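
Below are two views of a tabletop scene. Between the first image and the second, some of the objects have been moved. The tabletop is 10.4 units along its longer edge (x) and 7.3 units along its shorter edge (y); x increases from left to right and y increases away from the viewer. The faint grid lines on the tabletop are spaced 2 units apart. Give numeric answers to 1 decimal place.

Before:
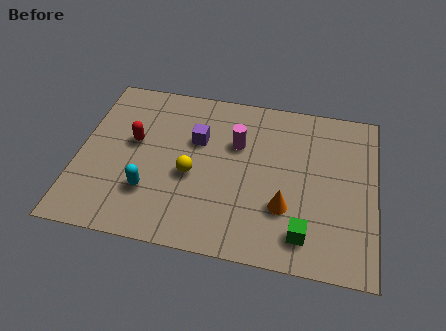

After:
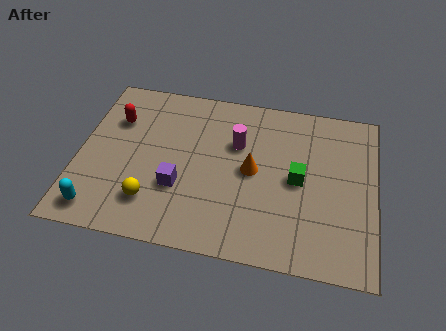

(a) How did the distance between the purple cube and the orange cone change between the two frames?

-1.2

They were about 4.0 units apart before and 2.8 after — 1.2 units closer together.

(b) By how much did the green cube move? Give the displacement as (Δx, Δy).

(-0.3, 2.3)

From the two frames, the green cube sits at roughly (8.0, 1.3) before and (7.7, 3.6) after.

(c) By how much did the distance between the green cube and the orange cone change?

+0.4

They were about 1.2 units apart before and 1.6 after — 0.4 units further apart.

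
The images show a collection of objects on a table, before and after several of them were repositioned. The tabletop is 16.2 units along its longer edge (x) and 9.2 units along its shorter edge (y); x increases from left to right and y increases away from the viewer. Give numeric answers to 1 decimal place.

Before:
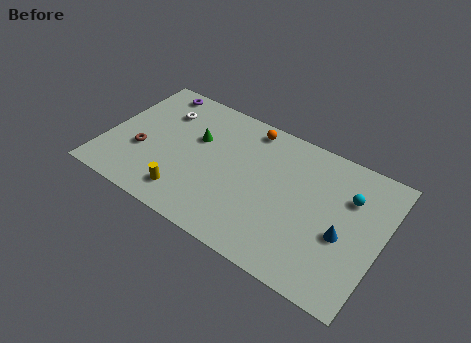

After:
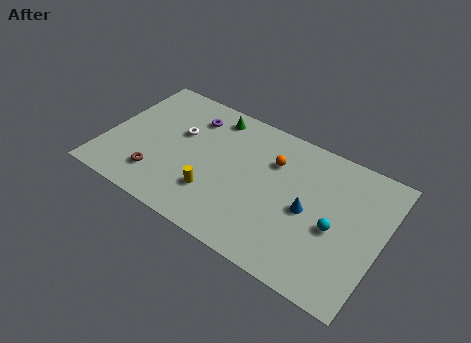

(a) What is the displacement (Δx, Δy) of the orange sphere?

(1.7, -1.6)

The orange sphere was at about (7.9, 8.1) and moved to about (9.6, 6.5).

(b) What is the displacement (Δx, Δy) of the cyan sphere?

(-0.5, -2.4)

From the two frames, the cyan sphere sits at roughly (14.1, 6.4) before and (13.6, 4.0) after.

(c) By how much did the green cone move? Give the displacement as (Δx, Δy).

(0.7, 2.1)

From the two frames, the green cone sits at roughly (5.1, 5.8) before and (5.8, 7.9) after.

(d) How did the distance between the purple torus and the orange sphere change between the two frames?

-0.8

Before: roughly 5.8 units apart; after: 5.0. That's 0.8 units closer together.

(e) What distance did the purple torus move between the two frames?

2.7

From (2.1, 8.2) to (4.6, 7.2), the purple torus covered √(2.5² + 1.0²) ≈ 2.7 units.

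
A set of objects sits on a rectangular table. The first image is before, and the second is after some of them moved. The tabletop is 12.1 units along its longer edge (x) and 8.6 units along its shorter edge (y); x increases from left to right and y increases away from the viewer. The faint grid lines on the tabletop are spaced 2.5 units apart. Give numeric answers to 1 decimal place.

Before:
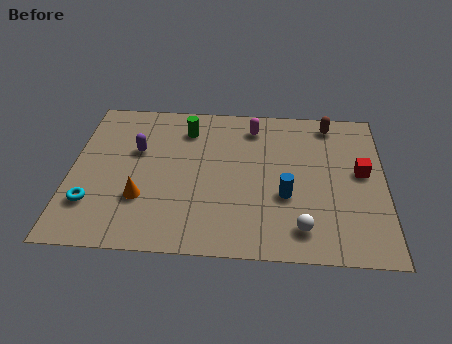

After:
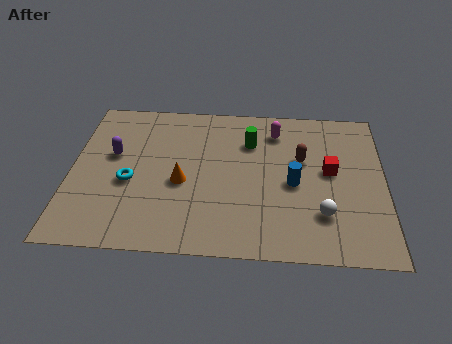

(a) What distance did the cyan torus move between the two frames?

1.9

The cyan torus was near (0.9, 2.3) before and (2.3, 3.6) after, so it travelled √(1.4² + 1.3²) ≈ 1.9 units.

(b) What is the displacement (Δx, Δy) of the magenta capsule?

(0.9, -0.2)

The magenta capsule was at about (7.0, 7.1) and moved to about (7.9, 6.9).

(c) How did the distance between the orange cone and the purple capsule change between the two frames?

+0.3

Before: roughly 2.7 units apart; after: 3.0. That's 0.3 units further apart.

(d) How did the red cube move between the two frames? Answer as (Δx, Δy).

(-1.2, 0.0)

The red cube was at about (11.2, 4.7) and moved to about (10.0, 4.7).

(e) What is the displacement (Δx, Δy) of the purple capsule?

(-0.9, -0.3)

From the two frames, the purple capsule sits at roughly (2.5, 5.4) before and (1.6, 5.1) after.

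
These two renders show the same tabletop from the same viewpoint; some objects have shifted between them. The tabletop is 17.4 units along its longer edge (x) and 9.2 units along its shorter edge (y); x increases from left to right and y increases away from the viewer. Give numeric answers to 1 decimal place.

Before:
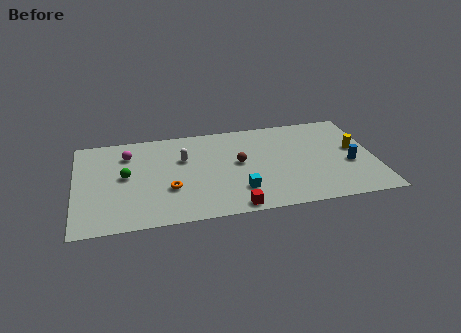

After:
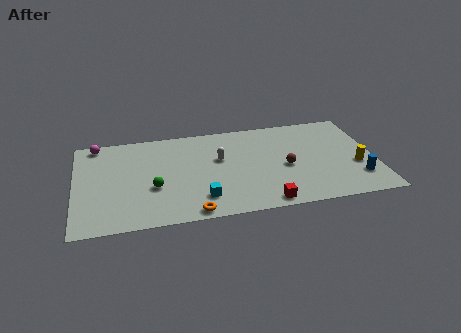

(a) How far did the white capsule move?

2.1

The white capsule moved from about (6.3, 6.0) to (8.4, 5.6), a distance of √(2.1² + 0.4²) ≈ 2.1.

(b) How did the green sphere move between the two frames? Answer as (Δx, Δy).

(1.6, -1.4)

The green sphere started near (2.9, 4.9) and ended near (4.5, 3.5).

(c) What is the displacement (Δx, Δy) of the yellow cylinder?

(0.0, -1.6)

From the two frames, the yellow cylinder sits at roughly (16.3, 5.1) before and (16.3, 3.5) after.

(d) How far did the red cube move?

1.8

The red cube was near (9.0, 0.8) before and (10.8, 0.9) after, so it travelled √(1.8² + 0.1²) ≈ 1.8 units.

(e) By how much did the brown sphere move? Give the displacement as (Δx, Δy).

(2.7, -0.9)

The brown sphere was at about (9.5, 5.0) and moved to about (12.2, 4.1).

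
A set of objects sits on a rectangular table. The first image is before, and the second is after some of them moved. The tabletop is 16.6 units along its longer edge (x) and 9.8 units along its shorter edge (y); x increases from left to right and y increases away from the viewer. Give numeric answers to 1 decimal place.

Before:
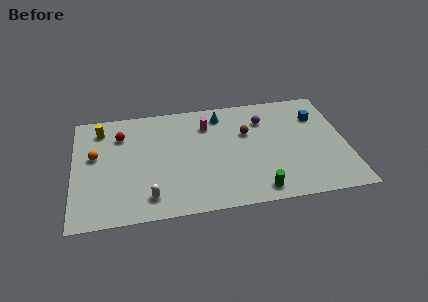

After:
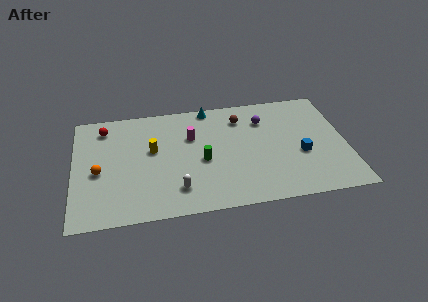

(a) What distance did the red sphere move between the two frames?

1.3

From (2.9, 7.3) to (1.9, 8.1), the red sphere covered √(1.0² + 0.8²) ≈ 1.3 units.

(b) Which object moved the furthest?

the green cylinder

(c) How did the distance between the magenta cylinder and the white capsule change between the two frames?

-2.3

The distance was about 6.8 in the first image and 4.5 in the second, so they moved 2.3 units closer together.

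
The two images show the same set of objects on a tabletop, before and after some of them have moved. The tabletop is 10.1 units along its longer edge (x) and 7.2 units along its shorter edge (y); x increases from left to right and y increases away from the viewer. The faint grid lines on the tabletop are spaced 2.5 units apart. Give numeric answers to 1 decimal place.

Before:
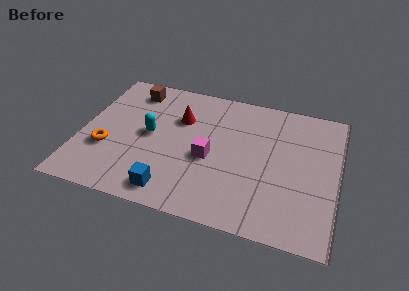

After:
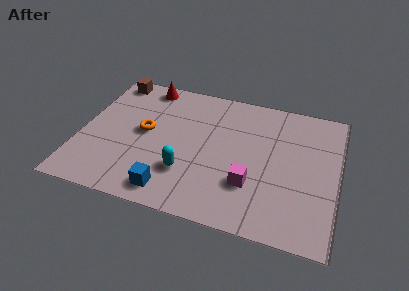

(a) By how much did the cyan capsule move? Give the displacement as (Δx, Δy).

(1.6, -1.6)

From the two frames, the cyan capsule sits at roughly (2.7, 3.7) before and (4.3, 2.1) after.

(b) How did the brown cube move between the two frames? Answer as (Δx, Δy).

(-0.9, 0.4)

The brown cube was at about (1.8, 6.0) and moved to about (0.9, 6.4).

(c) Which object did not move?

the blue cube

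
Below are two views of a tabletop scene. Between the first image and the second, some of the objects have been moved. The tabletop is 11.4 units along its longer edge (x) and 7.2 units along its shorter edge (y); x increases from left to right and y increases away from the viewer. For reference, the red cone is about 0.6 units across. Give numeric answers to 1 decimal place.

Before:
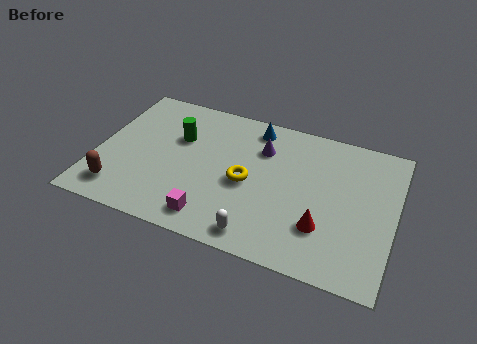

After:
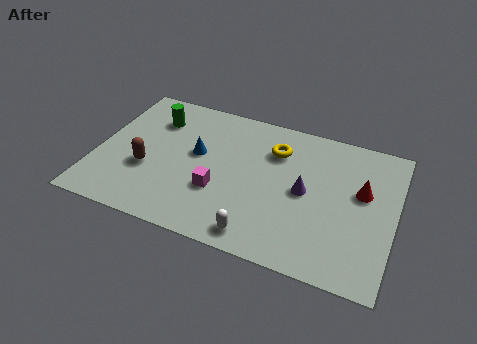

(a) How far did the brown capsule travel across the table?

1.7

From (1.1, 1.3) to (2.0, 2.7), the brown capsule covered √(0.9² + 1.4²) ≈ 1.7 units.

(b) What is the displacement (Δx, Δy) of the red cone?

(1.3, 2.2)

The red cone started near (8.8, 2.1) and ended near (10.1, 4.3).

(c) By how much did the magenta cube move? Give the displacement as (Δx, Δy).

(0.1, 1.4)

The magenta cube was at about (4.7, 1.1) and moved to about (4.8, 2.5).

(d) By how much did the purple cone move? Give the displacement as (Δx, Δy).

(1.8, -1.6)

The purple cone was at about (6.2, 5.2) and moved to about (8.0, 3.6).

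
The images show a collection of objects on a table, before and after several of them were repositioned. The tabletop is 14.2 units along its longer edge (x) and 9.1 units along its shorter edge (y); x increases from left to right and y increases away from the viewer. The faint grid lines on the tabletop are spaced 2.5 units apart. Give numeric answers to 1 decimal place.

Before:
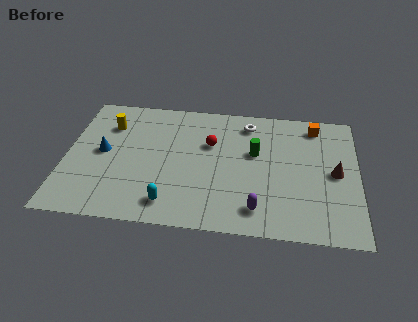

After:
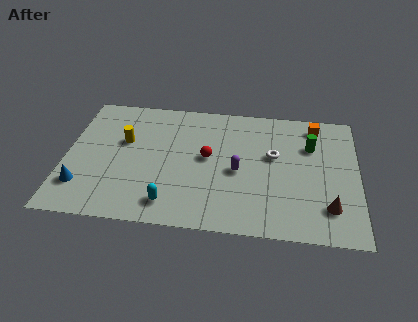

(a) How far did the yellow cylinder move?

1.4

The yellow cylinder moved from about (2.0, 6.7) to (2.8, 5.6), a distance of √(0.8² + 1.1²) ≈ 1.4.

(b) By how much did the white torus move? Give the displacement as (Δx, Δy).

(1.3, -2.2)

The white torus started near (8.8, 7.6) and ended near (10.1, 5.4).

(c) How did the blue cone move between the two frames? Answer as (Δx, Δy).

(-0.9, -2.5)

The blue cone was at about (1.8, 4.7) and moved to about (0.9, 2.2).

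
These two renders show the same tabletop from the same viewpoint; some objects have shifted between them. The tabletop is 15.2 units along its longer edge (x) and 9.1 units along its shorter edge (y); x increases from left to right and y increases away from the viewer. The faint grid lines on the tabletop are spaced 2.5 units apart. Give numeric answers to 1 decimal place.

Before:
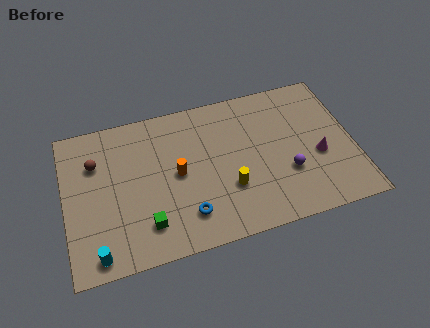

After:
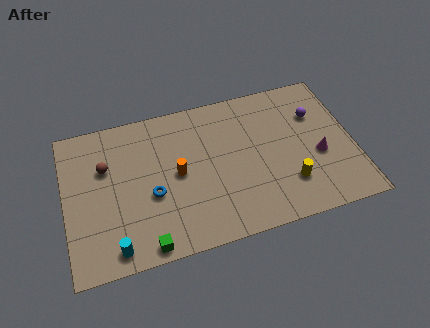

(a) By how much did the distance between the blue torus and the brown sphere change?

-3.0

Before: roughly 6.3 units apart; after: 3.3. That's 3.0 units closer together.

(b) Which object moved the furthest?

the purple sphere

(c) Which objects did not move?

the magenta cone and the orange cylinder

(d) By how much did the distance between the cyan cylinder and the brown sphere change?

-0.5

The distance was about 5.4 in the first image and 4.9 in the second, so they moved 0.5 units closer together.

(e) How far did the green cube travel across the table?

1.2

The green cube moved from about (4.1, 2.0) to (4.0, 0.8), a distance of √(0.1² + 1.2²) ≈ 1.2.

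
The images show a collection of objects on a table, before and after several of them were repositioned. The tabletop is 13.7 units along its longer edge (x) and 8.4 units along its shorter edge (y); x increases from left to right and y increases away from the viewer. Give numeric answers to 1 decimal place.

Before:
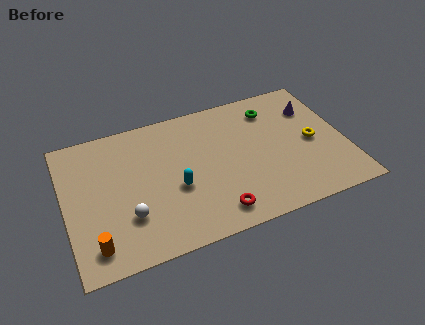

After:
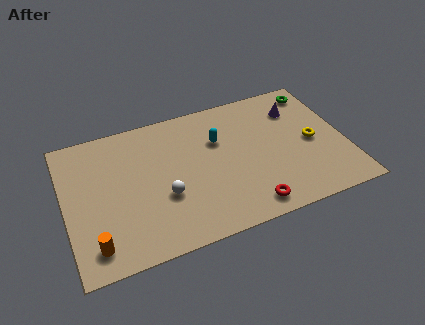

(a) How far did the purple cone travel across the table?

0.8

From (12.4, 6.1) to (11.6, 6.3), the purple cone covered √(0.8² + 0.2²) ≈ 0.8 units.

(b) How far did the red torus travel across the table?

1.6

From (7.0, 1.3) to (8.6, 1.1), the red torus covered √(1.6² + 0.2²) ≈ 1.6 units.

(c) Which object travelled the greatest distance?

the cyan capsule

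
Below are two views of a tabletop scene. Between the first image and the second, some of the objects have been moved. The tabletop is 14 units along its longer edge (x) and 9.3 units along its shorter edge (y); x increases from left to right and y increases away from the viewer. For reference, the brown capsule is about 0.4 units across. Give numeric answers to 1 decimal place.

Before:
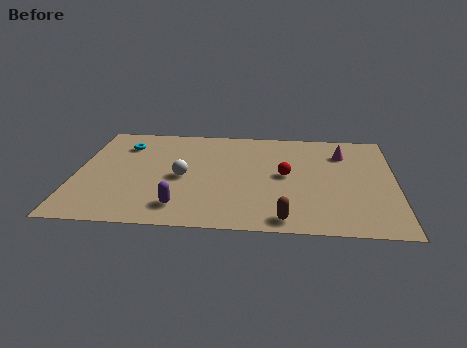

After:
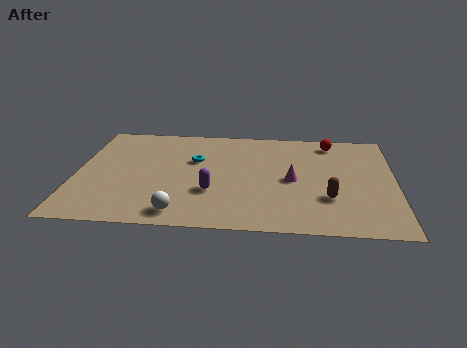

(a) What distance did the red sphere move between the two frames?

3.8

From (9.2, 4.8) to (11.2, 8.0), the red sphere covered √(2.0² + 3.2²) ≈ 3.8 units.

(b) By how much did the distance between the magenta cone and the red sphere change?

+0.7

They were about 3.3 units apart before and 4.0 after — 0.7 units further apart.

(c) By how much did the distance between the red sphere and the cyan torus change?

-1.2

The distance was about 7.6 in the first image and 6.4 in the second, so they moved 1.2 units closer together.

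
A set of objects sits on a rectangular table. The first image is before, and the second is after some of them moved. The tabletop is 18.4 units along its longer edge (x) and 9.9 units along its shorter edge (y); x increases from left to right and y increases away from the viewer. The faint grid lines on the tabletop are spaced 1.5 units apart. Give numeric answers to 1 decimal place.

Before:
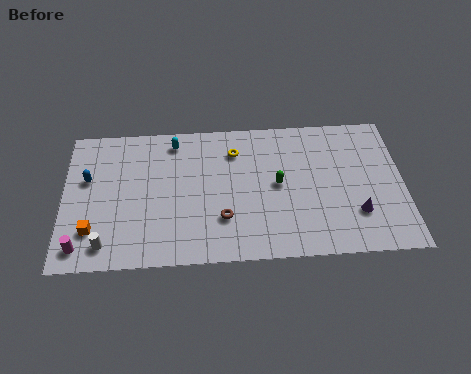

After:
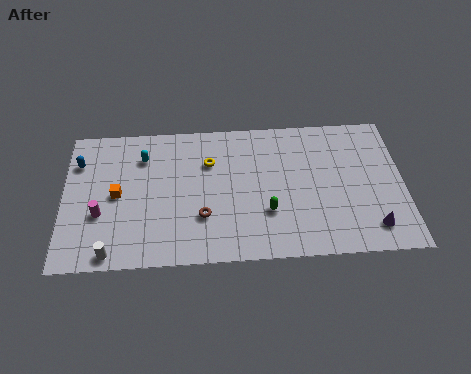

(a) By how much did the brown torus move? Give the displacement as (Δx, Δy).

(-1.1, 0.2)

The brown torus started near (8.6, 2.9) and ended near (7.5, 3.1).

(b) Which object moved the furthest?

the orange cube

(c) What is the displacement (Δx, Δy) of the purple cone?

(0.8, -1.0)

The purple cone was at about (15.8, 2.8) and moved to about (16.6, 1.8).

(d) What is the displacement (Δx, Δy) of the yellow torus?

(-1.4, -0.7)

The yellow torus was at about (9.3, 7.6) and moved to about (7.9, 6.9).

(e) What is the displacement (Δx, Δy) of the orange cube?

(1.3, 2.4)

The orange cube started near (1.6, 2.5) and ended near (2.9, 4.9).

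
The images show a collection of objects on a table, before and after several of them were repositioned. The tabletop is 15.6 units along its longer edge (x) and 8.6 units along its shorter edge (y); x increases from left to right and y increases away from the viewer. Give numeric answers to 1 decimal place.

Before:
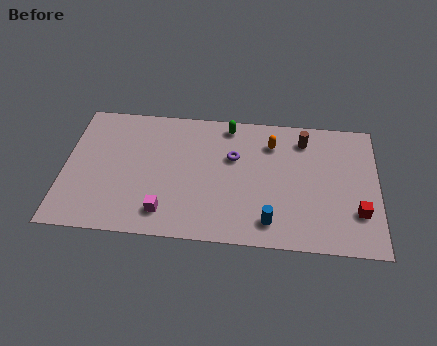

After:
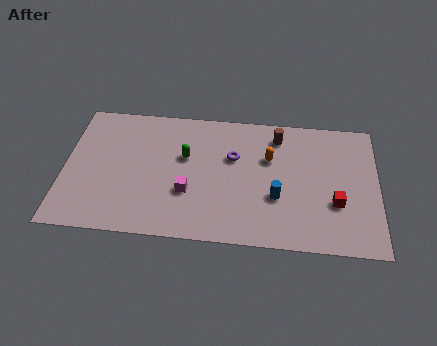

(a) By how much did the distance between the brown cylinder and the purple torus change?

-1.1

They were about 3.8 units apart before and 2.7 after — 1.1 units closer together.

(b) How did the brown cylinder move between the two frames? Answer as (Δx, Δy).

(-1.3, 0.1)

From the two frames, the brown cylinder sits at roughly (11.9, 7.0) before and (10.6, 7.1) after.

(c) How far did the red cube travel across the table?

1.2

The red cube was near (14.6, 2.5) before and (13.5, 3.0) after, so it travelled √(1.1² + 0.5²) ≈ 1.2 units.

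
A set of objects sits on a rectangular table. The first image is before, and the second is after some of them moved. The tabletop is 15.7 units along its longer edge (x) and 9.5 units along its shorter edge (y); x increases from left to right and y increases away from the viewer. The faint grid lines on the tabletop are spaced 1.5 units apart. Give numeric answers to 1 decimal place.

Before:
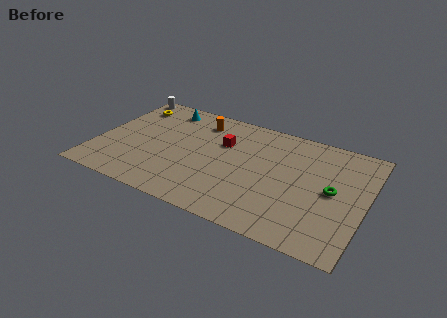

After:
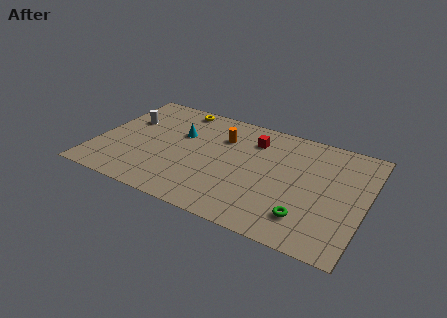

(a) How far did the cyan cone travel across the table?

2.4

The cyan cone was near (3.4, 8.1) before and (4.7, 6.1) after, so it travelled √(1.3² + 2.0²) ≈ 2.4 units.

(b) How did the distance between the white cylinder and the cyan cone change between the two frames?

+0.5

The distance was about 2.7 in the first image and 3.2 in the second, so they moved 0.5 units further apart.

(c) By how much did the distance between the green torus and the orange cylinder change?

-1.5

Before: roughly 8.7 units apart; after: 7.2. That's 1.5 units closer together.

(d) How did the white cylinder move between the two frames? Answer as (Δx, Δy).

(0.7, -2.5)

From the two frames, the white cylinder sits at roughly (0.8, 8.7) before and (1.5, 6.2) after.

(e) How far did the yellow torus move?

2.9

The yellow torus moved from about (1.4, 7.6) to (4.2, 8.5), a distance of √(2.8² + 0.9²) ≈ 2.9.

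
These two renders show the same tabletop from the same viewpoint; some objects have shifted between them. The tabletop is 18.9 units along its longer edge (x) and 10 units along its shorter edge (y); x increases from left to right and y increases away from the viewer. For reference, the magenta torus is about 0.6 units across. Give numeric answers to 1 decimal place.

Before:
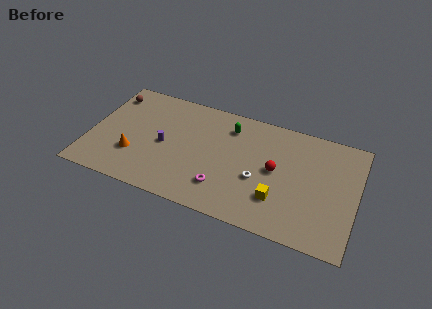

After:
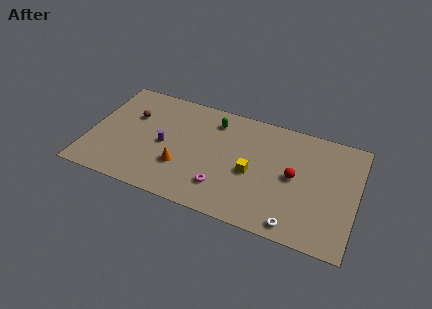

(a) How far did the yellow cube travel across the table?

2.6

From (13.6, 2.8) to (11.6, 4.4), the yellow cube covered √(2.0² + 1.6²) ≈ 2.6 units.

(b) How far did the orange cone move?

3.4

From (3.3, 3.1) to (6.7, 3.2), the orange cone covered √(3.4² + 0.1²) ≈ 3.4 units.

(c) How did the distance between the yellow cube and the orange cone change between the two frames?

-5.3

Before: roughly 10.3 units apart; after: 5.0. That's 5.3 units closer together.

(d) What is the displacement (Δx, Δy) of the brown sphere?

(1.8, -1.5)

From the two frames, the brown sphere sits at roughly (1.0, 8.1) before and (2.8, 6.6) after.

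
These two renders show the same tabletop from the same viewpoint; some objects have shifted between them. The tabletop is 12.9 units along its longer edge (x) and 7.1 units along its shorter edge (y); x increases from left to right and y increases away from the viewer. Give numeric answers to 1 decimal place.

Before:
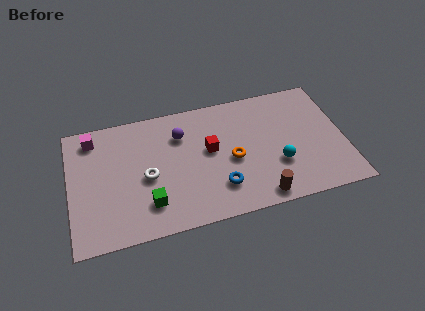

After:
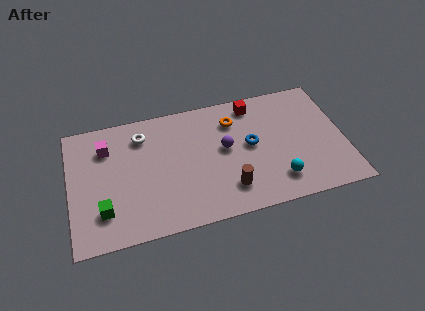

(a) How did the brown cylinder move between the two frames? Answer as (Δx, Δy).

(-1.4, 0.8)

From the two frames, the brown cylinder sits at roughly (8.7, 0.8) before and (7.3, 1.6) after.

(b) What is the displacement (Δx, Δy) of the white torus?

(-0.1, 2.4)

From the two frames, the white torus sits at roughly (3.6, 3.2) before and (3.5, 5.6) after.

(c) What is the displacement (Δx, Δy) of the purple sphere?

(2.0, -1.3)

The purple sphere started near (5.3, 5.2) and ended near (7.3, 3.9).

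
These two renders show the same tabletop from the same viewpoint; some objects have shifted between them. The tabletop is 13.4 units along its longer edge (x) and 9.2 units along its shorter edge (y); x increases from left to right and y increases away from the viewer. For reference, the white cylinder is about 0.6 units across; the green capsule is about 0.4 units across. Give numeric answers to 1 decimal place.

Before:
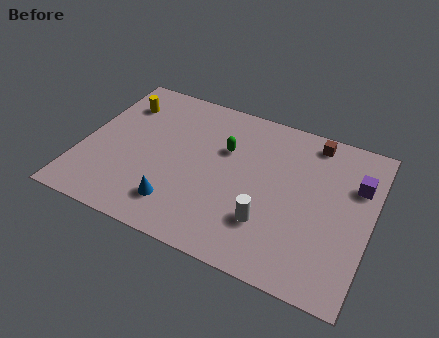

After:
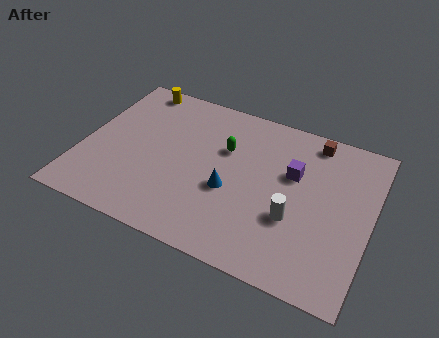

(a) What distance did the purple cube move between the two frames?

2.9

The purple cube moved from about (12.6, 6.3) to (9.7, 5.8), a distance of √(2.9² + 0.5²) ≈ 2.9.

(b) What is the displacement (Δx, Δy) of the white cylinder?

(1.1, 0.7)

The white cylinder was at about (8.9, 2.6) and moved to about (10.0, 3.3).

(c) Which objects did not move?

the green capsule and the brown cube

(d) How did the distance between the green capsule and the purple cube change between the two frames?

-2.9

The distance was about 6.1 in the first image and 3.2 in the second, so they moved 2.9 units closer together.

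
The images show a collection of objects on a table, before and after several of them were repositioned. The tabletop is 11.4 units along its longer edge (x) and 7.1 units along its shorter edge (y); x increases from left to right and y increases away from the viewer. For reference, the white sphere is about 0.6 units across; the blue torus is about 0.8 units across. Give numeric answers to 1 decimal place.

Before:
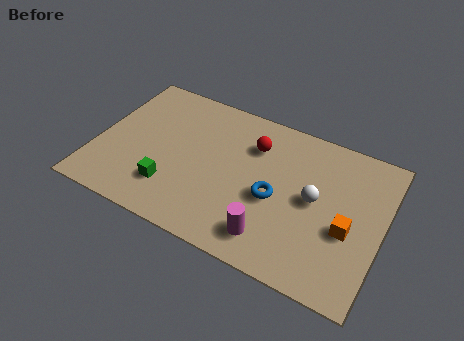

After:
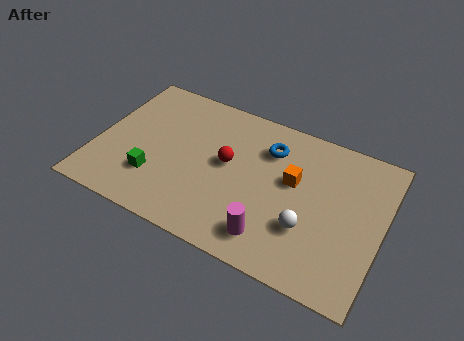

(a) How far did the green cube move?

0.7

From (3.2, 1.8) to (2.5, 2.0), the green cube covered √(0.7² + 0.2²) ≈ 0.7 units.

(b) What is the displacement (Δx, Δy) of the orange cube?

(-2.3, 1.3)

The orange cube was at about (10.1, 2.9) and moved to about (7.8, 4.2).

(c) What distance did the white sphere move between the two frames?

1.4

The white sphere moved from about (8.7, 3.7) to (8.6, 2.3), a distance of √(0.1² + 1.4²) ≈ 1.4.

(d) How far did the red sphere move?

1.6

From (6.1, 5.2) to (5.2, 3.9), the red sphere covered √(0.9² + 1.3²) ≈ 1.6 units.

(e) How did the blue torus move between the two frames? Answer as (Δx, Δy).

(-0.5, 2.2)

The blue torus was at about (7.2, 3.1) and moved to about (6.7, 5.3).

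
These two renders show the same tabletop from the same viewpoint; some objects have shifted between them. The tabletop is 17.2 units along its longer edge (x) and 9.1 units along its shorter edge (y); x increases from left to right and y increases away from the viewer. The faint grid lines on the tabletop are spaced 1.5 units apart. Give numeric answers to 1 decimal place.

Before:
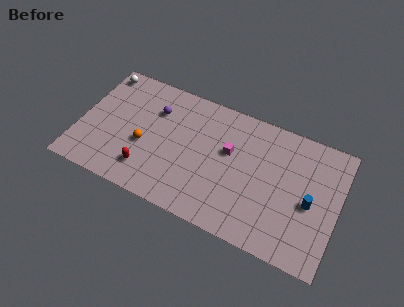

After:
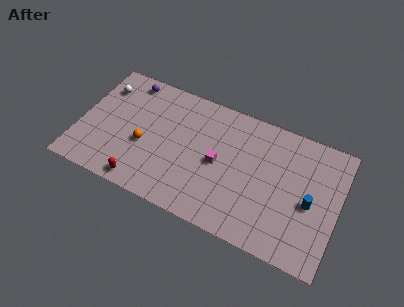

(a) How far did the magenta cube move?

1.3

From (9.9, 5.5) to (9.3, 4.4), the magenta cube covered √(0.6² + 1.1²) ≈ 1.3 units.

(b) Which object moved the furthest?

the purple sphere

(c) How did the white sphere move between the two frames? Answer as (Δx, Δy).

(0.3, -1.1)

The white sphere started near (0.9, 8.0) and ended near (1.2, 6.9).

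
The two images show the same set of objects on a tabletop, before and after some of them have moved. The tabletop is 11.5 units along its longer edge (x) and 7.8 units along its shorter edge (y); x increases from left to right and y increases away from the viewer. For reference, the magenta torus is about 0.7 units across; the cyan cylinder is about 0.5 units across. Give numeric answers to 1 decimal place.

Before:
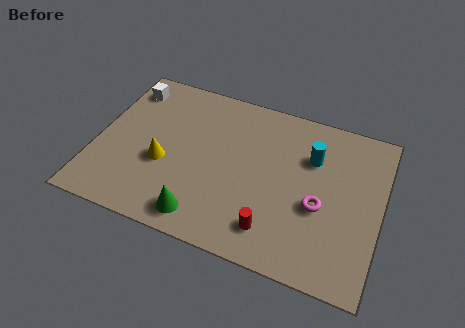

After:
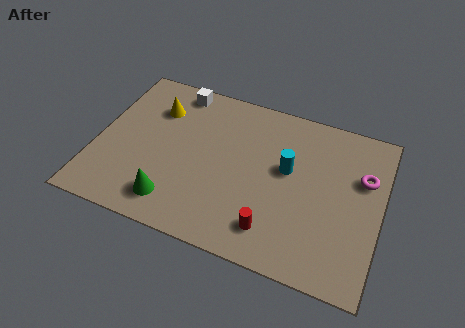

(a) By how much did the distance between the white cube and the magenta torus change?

-0.8

Before: roughly 8.8 units apart; after: 8.0. That's 0.8 units closer together.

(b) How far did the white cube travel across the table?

2.1

The white cube was near (0.9, 6.4) before and (2.9, 6.9) after, so it travelled √(2.0² + 0.5²) ≈ 2.1 units.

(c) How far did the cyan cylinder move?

1.3

The cyan cylinder was near (8.6, 5.4) before and (7.7, 4.5) after, so it travelled √(0.9² + 0.9²) ≈ 1.3 units.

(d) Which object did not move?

the red cylinder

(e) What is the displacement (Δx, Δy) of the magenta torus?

(1.6, 1.9)

The magenta torus started near (9.1, 3.2) and ended near (10.7, 5.1).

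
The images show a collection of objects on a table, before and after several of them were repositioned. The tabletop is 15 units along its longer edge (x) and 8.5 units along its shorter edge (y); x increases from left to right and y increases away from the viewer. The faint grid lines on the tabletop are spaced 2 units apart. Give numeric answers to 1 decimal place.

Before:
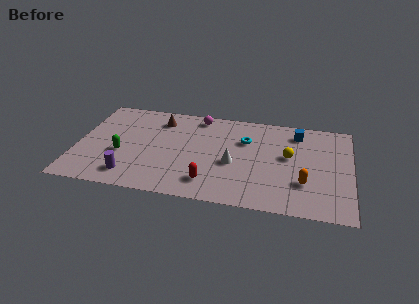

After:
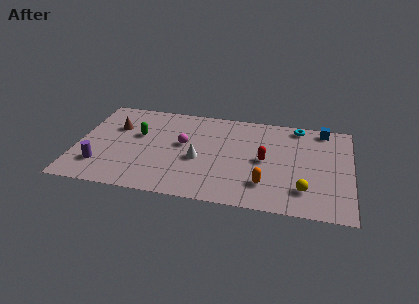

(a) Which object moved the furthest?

the red capsule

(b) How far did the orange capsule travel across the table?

2.2

The orange capsule moved from about (12.5, 2.6) to (10.4, 2.1), a distance of √(2.1² + 0.5²) ≈ 2.2.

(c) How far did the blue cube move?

1.5

From (12.0, 7.0) to (13.4, 7.6), the blue cube covered √(1.4² + 0.6²) ≈ 1.5 units.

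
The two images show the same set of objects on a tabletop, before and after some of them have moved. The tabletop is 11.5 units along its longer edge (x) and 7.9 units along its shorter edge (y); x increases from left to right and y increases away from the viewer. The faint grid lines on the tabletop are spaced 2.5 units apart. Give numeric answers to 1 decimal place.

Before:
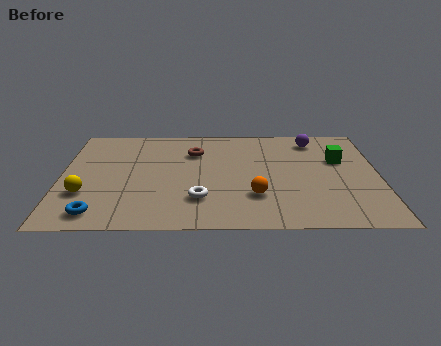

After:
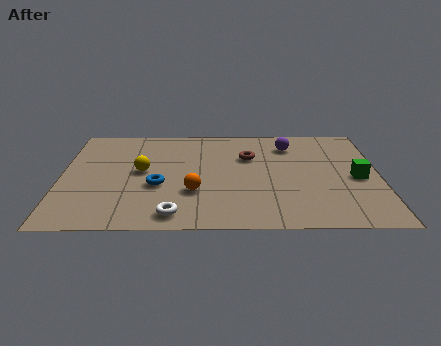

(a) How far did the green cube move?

1.5

The green cube moved from about (10.1, 5.0) to (10.7, 3.6), a distance of √(0.6² + 1.4²) ≈ 1.5.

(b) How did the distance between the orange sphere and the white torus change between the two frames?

-0.3

Before: roughly 2.0 units apart; after: 1.7. That's 0.3 units closer together.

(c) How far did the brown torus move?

2.0

The brown torus was near (4.8, 5.7) before and (6.8, 5.3) after, so it travelled √(2.0² + 0.4²) ≈ 2.0 units.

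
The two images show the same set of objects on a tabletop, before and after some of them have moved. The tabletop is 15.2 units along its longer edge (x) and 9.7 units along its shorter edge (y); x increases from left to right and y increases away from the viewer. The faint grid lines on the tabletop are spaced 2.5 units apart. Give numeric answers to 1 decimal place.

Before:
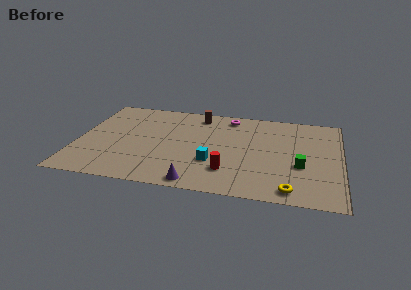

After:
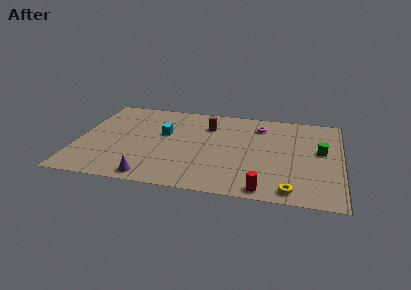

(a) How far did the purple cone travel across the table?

2.6

The purple cone was near (7.1, 0.9) before and (4.5, 1.0) after, so it travelled √(2.6² + 0.1²) ≈ 2.6 units.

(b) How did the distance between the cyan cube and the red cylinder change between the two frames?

+6.5

They were about 1.2 units apart before and 7.7 after — 6.5 units further apart.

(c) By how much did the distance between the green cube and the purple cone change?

+4.1

Before: roughly 6.4 units apart; after: 10.5. That's 4.1 units further apart.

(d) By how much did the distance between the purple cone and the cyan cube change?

+2.4

They were about 2.4 units apart before and 4.8 after — 2.4 units further apart.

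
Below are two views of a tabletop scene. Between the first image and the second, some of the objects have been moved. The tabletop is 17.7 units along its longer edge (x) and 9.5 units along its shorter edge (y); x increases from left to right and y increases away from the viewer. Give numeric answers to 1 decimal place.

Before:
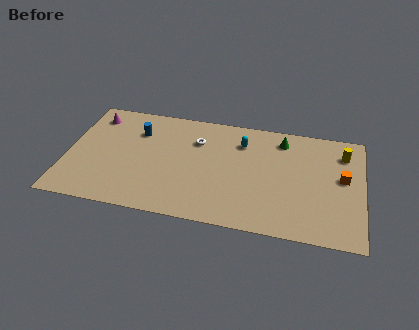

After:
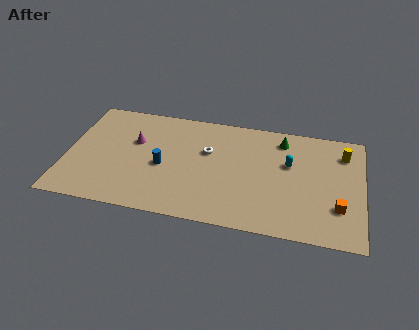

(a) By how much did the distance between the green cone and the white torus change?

-0.4

The distance was about 5.2 in the first image and 4.8 in the second, so they moved 0.4 units closer together.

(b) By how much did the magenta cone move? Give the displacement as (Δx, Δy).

(2.6, -1.8)

The magenta cone started near (1.4, 7.8) and ended near (4.0, 6.0).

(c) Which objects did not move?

the green cone and the yellow cylinder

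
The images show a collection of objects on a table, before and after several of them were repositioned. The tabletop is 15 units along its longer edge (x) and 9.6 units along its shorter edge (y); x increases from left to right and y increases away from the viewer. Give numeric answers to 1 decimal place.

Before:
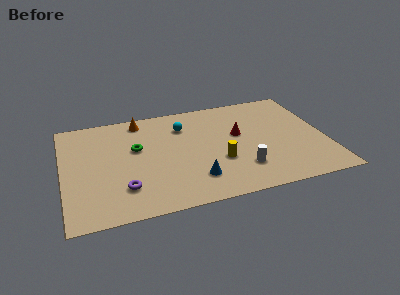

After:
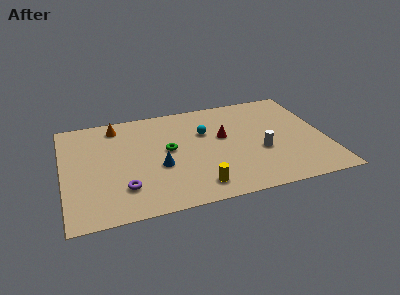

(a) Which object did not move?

the purple torus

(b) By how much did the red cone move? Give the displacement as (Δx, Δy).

(-0.9, 0.0)

The red cone was at about (10.1, 5.6) and moved to about (9.2, 5.6).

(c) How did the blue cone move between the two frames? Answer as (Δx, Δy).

(-1.9, 1.6)

The blue cone was at about (7.3, 2.2) and moved to about (5.4, 3.8).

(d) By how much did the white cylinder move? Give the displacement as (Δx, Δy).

(1.2, 1.3)

The white cylinder was at about (10.0, 2.4) and moved to about (11.2, 3.7).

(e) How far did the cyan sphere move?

1.5

The cyan sphere moved from about (7.0, 7.2) to (8.2, 6.3), a distance of √(1.2² + 0.9²) ≈ 1.5.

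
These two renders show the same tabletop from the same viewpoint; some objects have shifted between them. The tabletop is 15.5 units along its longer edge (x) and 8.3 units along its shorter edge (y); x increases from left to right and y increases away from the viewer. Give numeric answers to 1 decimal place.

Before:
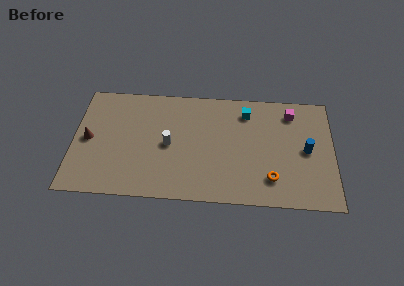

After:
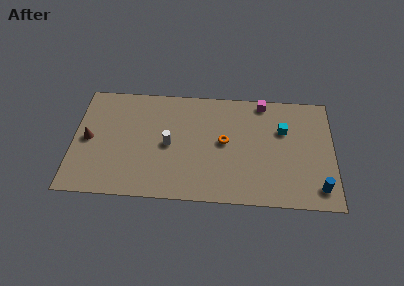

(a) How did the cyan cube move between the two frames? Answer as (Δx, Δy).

(2.2, -1.2)

The cyan cube was at about (10.3, 6.7) and moved to about (12.5, 5.5).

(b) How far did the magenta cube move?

1.8

The magenta cube was near (13.0, 6.8) before and (11.3, 7.5) after, so it travelled √(1.7² + 0.7²) ≈ 1.8 units.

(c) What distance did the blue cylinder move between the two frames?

2.8

The blue cylinder moved from about (13.9, 4.1) to (14.6, 1.4), a distance of √(0.7² + 2.7²) ≈ 2.8.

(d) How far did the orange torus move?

3.8

The orange torus moved from about (11.8, 1.9) to (9.0, 4.4), a distance of √(2.8² + 2.5²) ≈ 3.8.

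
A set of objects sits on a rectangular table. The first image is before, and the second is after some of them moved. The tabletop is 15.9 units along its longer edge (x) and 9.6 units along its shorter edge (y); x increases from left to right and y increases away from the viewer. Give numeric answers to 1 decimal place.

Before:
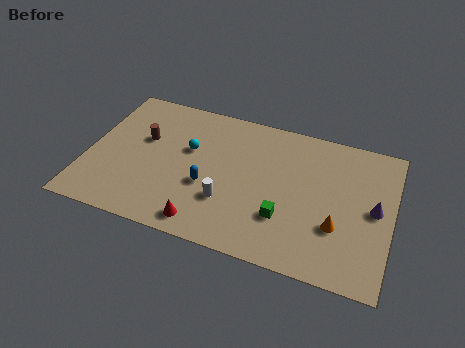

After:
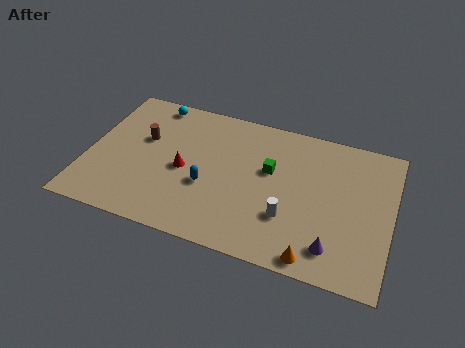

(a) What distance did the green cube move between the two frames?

3.1

The green cube was near (10.5, 2.9) before and (9.5, 5.8) after, so it travelled √(1.0² + 2.9²) ≈ 3.1 units.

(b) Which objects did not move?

the blue capsule and the brown cylinder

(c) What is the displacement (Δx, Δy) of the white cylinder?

(3.2, 0.0)

The white cylinder started near (7.5, 3.0) and ended near (10.7, 3.0).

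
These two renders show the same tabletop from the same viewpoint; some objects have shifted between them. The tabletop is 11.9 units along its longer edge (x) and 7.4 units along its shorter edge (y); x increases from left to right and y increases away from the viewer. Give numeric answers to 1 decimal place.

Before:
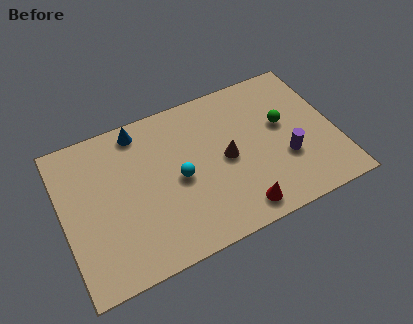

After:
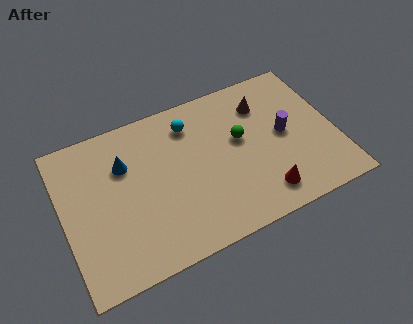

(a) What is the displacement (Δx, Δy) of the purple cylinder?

(0.1, 1.2)

The purple cylinder was at about (9.6, 2.6) and moved to about (9.7, 3.8).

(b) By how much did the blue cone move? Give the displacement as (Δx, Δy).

(-0.8, -1.4)

From the two frames, the blue cone sits at roughly (3.6, 6.5) before and (2.8, 5.1) after.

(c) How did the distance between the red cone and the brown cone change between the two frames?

+1.7

Before: roughly 2.6 units apart; after: 4.3. That's 1.7 units further apart.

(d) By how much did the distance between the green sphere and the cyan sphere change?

-2.2

Before: roughly 4.8 units apart; after: 2.6. That's 2.2 units closer together.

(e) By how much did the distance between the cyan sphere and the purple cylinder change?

-0.3

They were about 4.7 units apart before and 4.4 after — 0.3 units closer together.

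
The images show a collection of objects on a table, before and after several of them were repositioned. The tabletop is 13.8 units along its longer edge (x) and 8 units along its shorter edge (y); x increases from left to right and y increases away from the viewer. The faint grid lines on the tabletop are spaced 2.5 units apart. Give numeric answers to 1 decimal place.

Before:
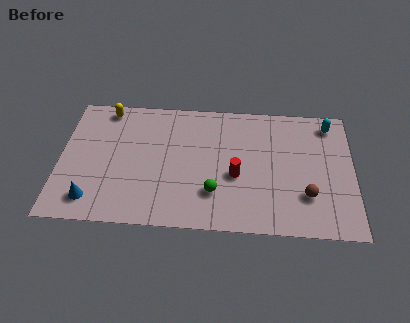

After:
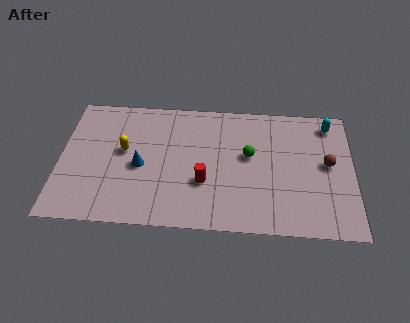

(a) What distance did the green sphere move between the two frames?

2.9

The green sphere was near (7.3, 2.2) before and (8.9, 4.6) after, so it travelled √(1.6² + 2.4²) ≈ 2.9 units.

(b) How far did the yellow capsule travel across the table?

2.8

From (2.1, 7.1) to (3.0, 4.5), the yellow capsule covered √(0.9² + 2.6²) ≈ 2.8 units.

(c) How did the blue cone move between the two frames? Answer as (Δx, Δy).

(2.2, 2.2)

From the two frames, the blue cone sits at roughly (1.6, 1.4) before and (3.8, 3.6) after.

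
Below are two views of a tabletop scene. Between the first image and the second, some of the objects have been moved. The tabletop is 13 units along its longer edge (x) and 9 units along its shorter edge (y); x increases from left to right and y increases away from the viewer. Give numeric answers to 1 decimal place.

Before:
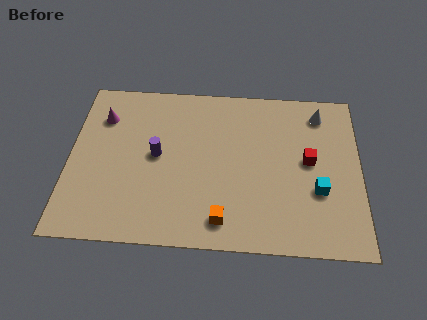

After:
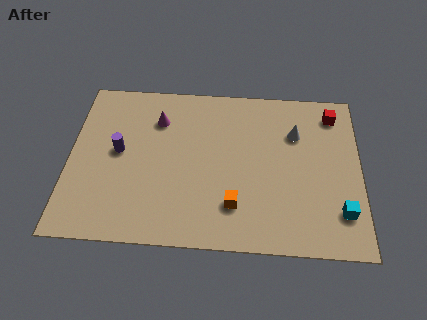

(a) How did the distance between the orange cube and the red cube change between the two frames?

+1.8

The distance was about 5.1 in the first image and 6.9 in the second, so they moved 1.8 units further apart.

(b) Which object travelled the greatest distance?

the red cube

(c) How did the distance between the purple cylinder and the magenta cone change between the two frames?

-0.7

They were about 3.2 units apart before and 2.5 after — 0.7 units closer together.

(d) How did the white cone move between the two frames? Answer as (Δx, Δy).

(-1.1, -1.2)

The white cone started near (11.2, 7.5) and ended near (10.1, 6.3).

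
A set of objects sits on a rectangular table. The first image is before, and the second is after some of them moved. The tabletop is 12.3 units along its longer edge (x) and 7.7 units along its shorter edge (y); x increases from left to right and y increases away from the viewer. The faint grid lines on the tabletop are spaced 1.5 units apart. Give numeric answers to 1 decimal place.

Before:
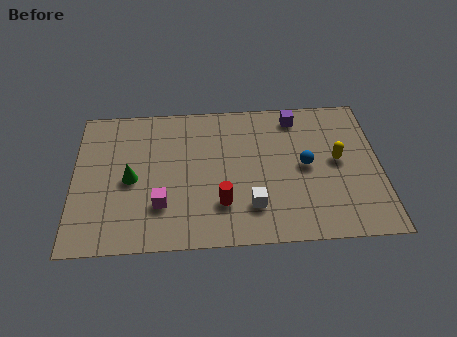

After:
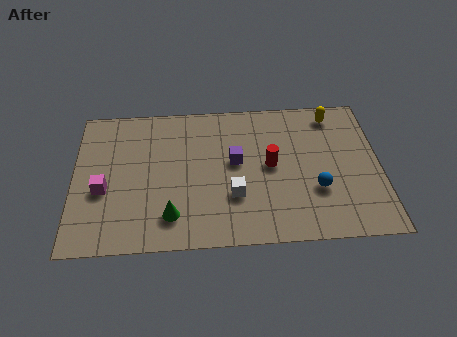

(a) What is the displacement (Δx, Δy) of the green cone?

(1.6, -2.0)

From the two frames, the green cone sits at roughly (2.3, 3.6) before and (3.9, 1.6) after.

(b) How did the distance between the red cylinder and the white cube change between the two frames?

+0.9

Before: roughly 1.2 units apart; after: 2.1. That's 0.9 units further apart.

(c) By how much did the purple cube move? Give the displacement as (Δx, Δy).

(-2.5, -2.3)

From the two frames, the purple cube sits at roughly (9.0, 6.6) before and (6.5, 4.3) after.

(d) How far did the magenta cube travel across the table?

2.5

The magenta cube moved from about (3.5, 2.2) to (1.2, 3.1), a distance of √(2.3² + 0.9²) ≈ 2.5.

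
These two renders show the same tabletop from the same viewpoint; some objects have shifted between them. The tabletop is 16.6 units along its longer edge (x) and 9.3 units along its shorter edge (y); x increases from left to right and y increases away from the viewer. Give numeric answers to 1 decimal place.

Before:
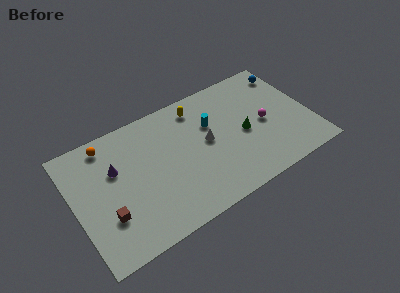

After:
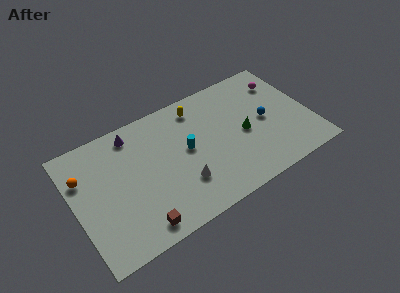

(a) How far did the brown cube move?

2.5

The brown cube moved from about (2.0, 2.9) to (3.9, 1.2), a distance of √(1.9² + 1.7²) ≈ 2.5.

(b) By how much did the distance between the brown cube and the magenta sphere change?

+1.2

The distance was about 11.5 in the first image and 12.7 in the second, so they moved 1.2 units further apart.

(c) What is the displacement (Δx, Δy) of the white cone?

(-2.1, -2.2)

From the two frames, the white cone sits at roughly (9.3, 4.9) before and (7.2, 2.7) after.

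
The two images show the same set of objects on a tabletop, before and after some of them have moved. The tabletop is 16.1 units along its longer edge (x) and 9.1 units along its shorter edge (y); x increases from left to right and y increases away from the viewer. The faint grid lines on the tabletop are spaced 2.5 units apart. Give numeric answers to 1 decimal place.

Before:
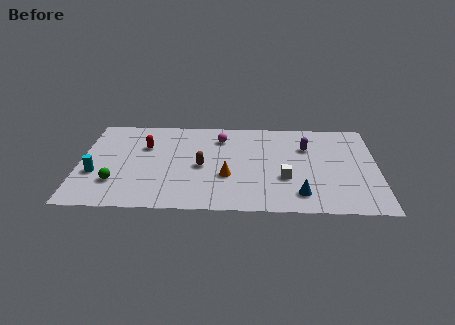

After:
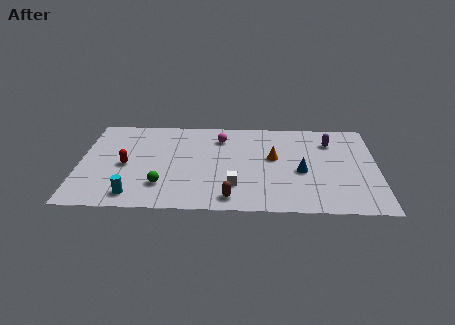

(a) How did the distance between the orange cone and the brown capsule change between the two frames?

+2.9

The distance was about 1.7 in the first image and 4.6 in the second, so they moved 2.9 units further apart.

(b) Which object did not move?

the magenta sphere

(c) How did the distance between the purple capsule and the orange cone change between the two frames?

-1.7

The distance was about 5.2 in the first image and 3.5 in the second, so they moved 1.7 units closer together.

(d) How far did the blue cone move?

2.2

The blue cone moved from about (11.9, 1.7) to (12.0, 3.9), a distance of √(0.1² + 2.2²) ≈ 2.2.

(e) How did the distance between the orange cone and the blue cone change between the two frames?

-2.2

The distance was about 4.2 in the first image and 2.0 in the second, so they moved 2.2 units closer together.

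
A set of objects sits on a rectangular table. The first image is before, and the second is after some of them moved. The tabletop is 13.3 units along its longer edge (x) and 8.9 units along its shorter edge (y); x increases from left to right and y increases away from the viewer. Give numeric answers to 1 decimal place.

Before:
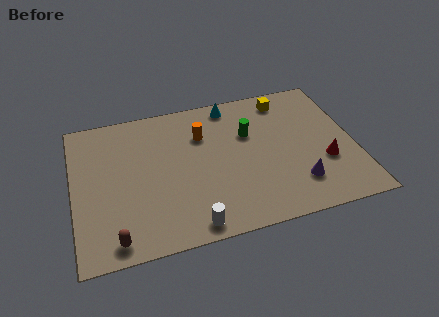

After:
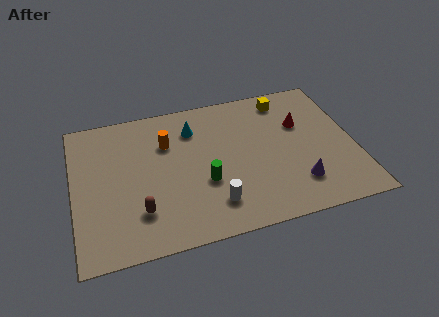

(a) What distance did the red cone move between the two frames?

2.8

From (11.8, 3.1) to (10.9, 5.8), the red cone covered √(0.9² + 2.7²) ≈ 2.8 units.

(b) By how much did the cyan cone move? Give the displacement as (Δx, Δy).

(-1.9, -1.1)

From the two frames, the cyan cone sits at roughly (7.7, 7.9) before and (5.8, 6.8) after.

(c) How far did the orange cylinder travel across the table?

1.7

The orange cylinder was near (6.2, 6.3) before and (4.5, 6.2) after, so it travelled √(1.7² + 0.1²) ≈ 1.7 units.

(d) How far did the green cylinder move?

3.4

The green cylinder moved from about (8.4, 5.8) to (6.1, 3.3), a distance of √(2.3² + 2.5²) ≈ 3.4.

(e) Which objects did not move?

the purple cone and the yellow cube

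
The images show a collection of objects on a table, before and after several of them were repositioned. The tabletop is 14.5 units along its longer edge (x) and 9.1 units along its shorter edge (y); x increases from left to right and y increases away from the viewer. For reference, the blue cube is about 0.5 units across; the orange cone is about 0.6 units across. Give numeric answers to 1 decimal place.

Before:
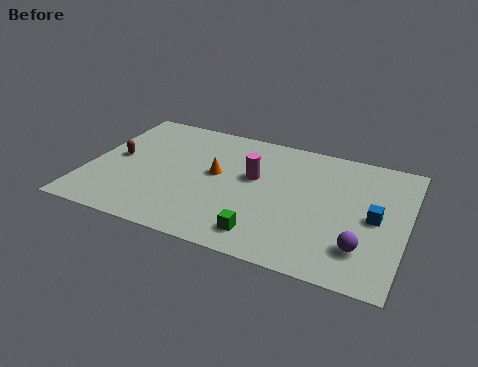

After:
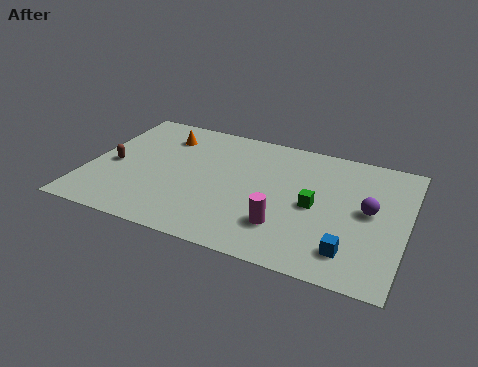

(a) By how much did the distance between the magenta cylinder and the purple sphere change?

-1.8

The distance was about 6.1 in the first image and 4.3 in the second, so they moved 1.8 units closer together.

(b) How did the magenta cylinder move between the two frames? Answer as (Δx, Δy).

(1.7, -3.0)

The magenta cylinder was at about (7.5, 5.4) and moved to about (9.2, 2.4).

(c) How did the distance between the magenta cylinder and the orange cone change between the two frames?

+6.0

The distance was about 1.7 in the first image and 7.7 in the second, so they moved 6.0 units further apart.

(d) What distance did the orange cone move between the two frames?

3.4

The orange cone moved from about (5.8, 5.0) to (3.1, 7.1), a distance of √(2.7² + 2.1²) ≈ 3.4.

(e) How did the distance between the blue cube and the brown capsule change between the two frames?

-0.6

They were about 11.9 units apart before and 11.3 after — 0.6 units closer together.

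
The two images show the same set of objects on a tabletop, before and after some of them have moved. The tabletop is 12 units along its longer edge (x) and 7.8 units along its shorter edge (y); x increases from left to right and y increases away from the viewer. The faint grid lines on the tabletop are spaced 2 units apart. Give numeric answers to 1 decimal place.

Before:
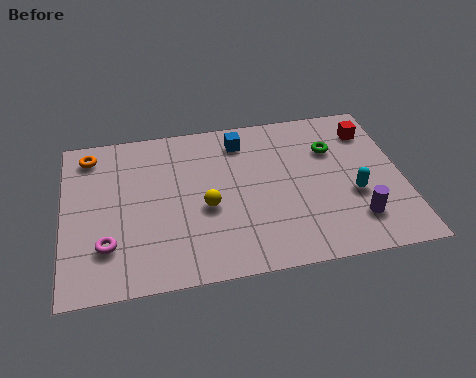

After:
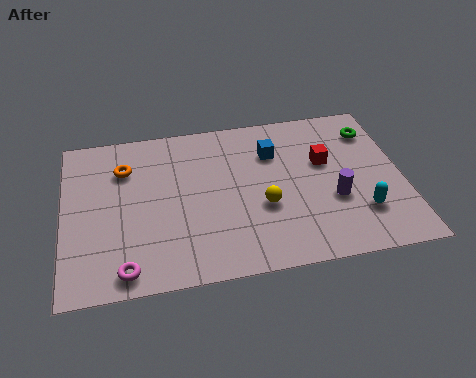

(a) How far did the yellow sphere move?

2.0

From (5.0, 3.3) to (7.0, 3.0), the yellow sphere covered √(2.0² + 0.3²) ≈ 2.0 units.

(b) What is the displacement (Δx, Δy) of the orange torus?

(1.2, -0.9)

The orange torus started near (1.0, 6.6) and ended near (2.2, 5.7).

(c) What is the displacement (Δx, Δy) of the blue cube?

(1.1, -0.8)

From the two frames, the blue cube sits at roughly (6.4, 6.4) before and (7.5, 5.6) after.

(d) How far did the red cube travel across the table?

2.1

From (11.0, 6.1) to (9.3, 4.8), the red cube covered √(1.7² + 1.3²) ≈ 2.1 units.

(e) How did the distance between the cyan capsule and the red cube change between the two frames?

-0.3

The distance was about 3.2 in the first image and 2.9 in the second, so they moved 0.3 units closer together.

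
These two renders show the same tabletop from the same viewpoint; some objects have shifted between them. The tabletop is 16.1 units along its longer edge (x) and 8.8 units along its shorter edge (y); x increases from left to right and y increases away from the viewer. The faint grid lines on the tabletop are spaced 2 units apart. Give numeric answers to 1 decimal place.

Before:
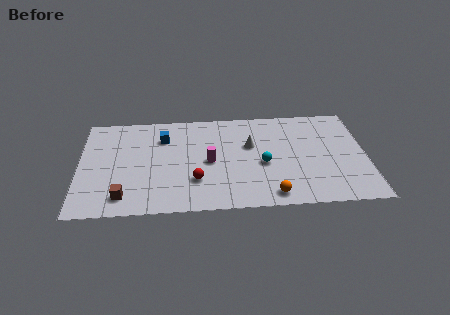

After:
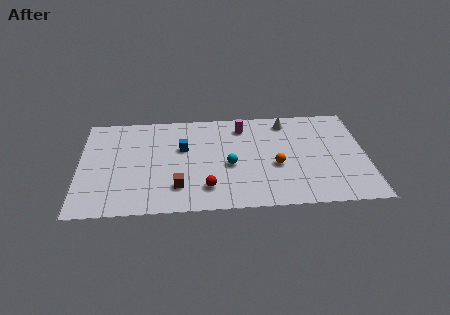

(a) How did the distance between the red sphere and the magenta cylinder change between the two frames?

+3.9

They were about 1.8 units apart before and 5.7 after — 3.9 units further apart.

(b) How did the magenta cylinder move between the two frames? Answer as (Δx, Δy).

(1.9, 3.0)

The magenta cylinder was at about (7.3, 4.2) and moved to about (9.2, 7.2).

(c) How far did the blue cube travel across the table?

1.5

The blue cube moved from about (4.7, 6.5) to (5.8, 5.5), a distance of √(1.1² + 1.0²) ≈ 1.5.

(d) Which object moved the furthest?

the magenta cylinder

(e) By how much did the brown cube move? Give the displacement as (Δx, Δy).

(3.0, 0.6)

The brown cube started near (2.5, 1.5) and ended near (5.5, 2.1).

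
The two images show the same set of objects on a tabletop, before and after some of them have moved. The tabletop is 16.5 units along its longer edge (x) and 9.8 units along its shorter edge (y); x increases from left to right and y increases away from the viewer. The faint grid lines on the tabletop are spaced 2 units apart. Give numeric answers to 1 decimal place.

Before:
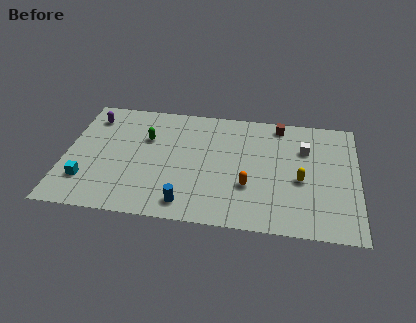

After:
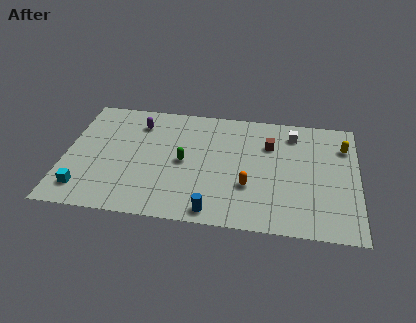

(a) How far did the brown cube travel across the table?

1.9

The brown cube moved from about (12.0, 8.7) to (11.5, 6.9), a distance of √(0.5² + 1.8²) ≈ 1.9.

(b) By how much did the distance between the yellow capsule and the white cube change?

+0.4

They were about 2.6 units apart before and 3.0 after — 0.4 units further apart.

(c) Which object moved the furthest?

the yellow capsule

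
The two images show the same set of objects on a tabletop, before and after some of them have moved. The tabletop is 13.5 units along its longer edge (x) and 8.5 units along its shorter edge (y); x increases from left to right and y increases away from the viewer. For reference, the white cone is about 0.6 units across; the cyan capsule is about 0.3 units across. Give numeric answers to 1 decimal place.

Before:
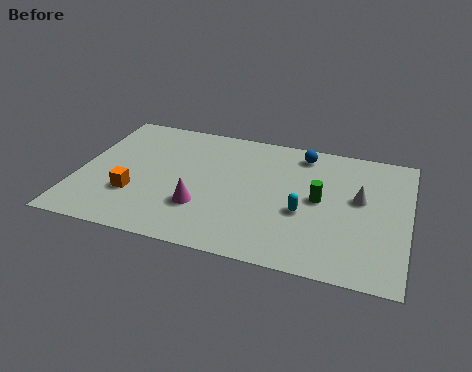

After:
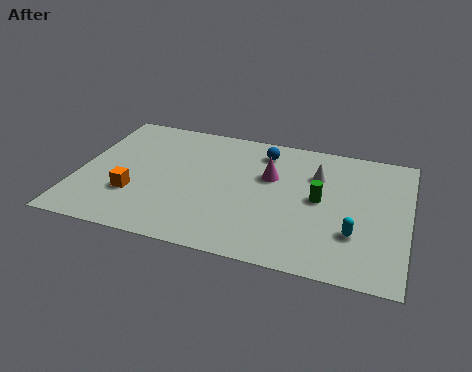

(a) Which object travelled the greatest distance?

the magenta cone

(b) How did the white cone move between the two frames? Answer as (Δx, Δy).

(-1.8, 1.1)

The white cone started near (11.5, 4.9) and ended near (9.7, 6.0).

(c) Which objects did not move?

the orange cube and the green cylinder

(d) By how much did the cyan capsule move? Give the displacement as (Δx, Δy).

(2.1, -0.8)

The cyan capsule was at about (9.3, 3.4) and moved to about (11.4, 2.6).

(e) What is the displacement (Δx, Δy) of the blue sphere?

(-1.6, -0.3)

The blue sphere started near (9.0, 7.3) and ended near (7.4, 7.0).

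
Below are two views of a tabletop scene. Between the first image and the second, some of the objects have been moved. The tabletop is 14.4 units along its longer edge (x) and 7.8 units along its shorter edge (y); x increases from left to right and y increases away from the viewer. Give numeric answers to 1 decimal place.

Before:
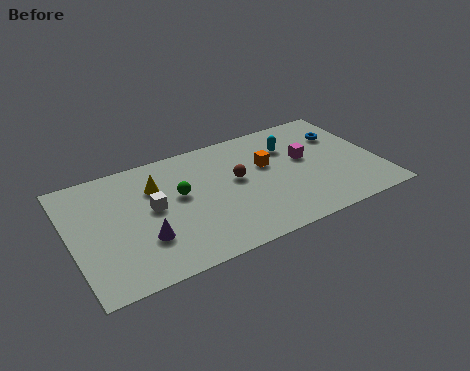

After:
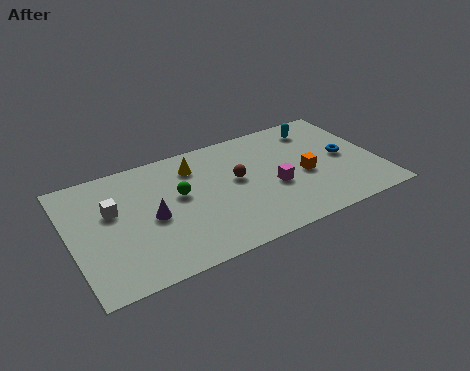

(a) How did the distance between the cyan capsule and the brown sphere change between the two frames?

+1.7

The distance was about 3.0 in the first image and 4.7 in the second, so they moved 1.7 units further apart.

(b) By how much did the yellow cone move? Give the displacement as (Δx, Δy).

(1.9, 0.6)

The yellow cone started near (4.1, 5.5) and ended near (6.0, 6.1).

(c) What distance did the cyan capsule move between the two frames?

1.7

The cyan capsule was near (10.5, 5.6) before and (12.0, 6.4) after, so it travelled √(1.5² + 0.8²) ≈ 1.7 units.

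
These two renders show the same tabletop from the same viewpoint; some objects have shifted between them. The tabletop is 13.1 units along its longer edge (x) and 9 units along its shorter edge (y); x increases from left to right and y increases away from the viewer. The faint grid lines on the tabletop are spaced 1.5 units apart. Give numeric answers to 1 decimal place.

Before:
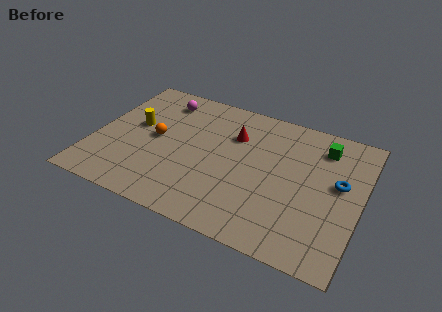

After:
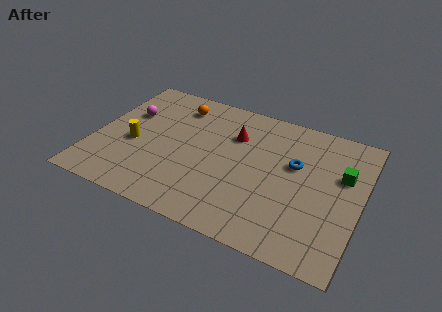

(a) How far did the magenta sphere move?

2.2

The magenta sphere moved from about (2.9, 7.4) to (1.4, 5.8), a distance of √(1.5² + 1.6²) ≈ 2.2.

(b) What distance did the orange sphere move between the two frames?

2.8

From (3.0, 4.6) to (3.7, 7.3), the orange sphere covered √(0.7² + 2.7²) ≈ 2.8 units.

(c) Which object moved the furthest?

the orange sphere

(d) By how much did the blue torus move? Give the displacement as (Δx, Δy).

(-2.2, 0.4)

From the two frames, the blue torus sits at roughly (12.0, 5.1) before and (9.8, 5.5) after.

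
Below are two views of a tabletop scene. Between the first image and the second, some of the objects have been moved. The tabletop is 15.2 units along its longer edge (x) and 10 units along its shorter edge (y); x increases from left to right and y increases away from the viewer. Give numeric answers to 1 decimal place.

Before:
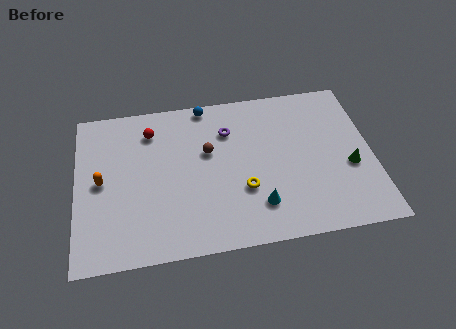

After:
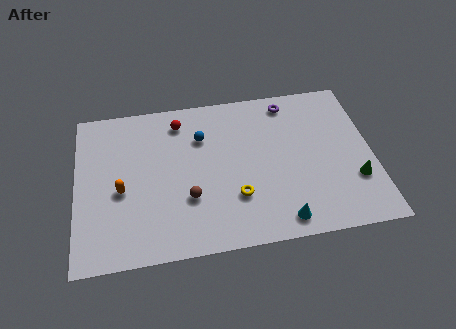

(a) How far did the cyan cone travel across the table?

1.6

From (9.2, 2.3) to (10.3, 1.2), the cyan cone covered √(1.1² + 1.1²) ≈ 1.6 units.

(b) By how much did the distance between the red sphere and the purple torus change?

+1.7

The distance was about 4.0 in the first image and 5.7 in the second, so they moved 1.7 units further apart.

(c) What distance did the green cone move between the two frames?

0.9

From (14.0, 4.0) to (14.2, 3.1), the green cone covered √(0.2² + 0.9²) ≈ 0.9 units.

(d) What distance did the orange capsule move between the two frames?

1.2

The orange capsule was near (1.3, 5.0) before and (2.3, 4.3) after, so it travelled √(1.0² + 0.7²) ≈ 1.2 units.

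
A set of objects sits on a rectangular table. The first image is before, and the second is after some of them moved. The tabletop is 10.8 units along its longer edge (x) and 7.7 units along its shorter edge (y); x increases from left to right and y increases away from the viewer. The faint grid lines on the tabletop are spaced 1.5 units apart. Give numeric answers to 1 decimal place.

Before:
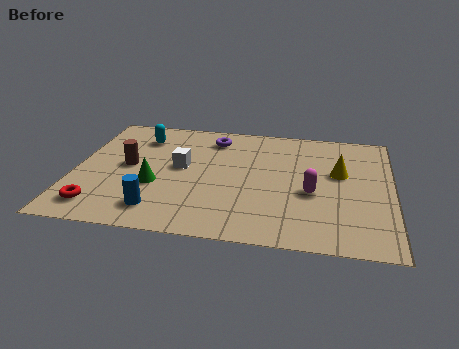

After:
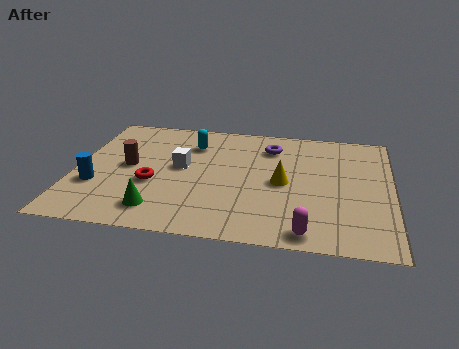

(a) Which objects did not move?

the white cube and the brown cylinder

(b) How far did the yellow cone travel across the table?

2.1

The yellow cone was near (9.0, 4.6) before and (7.1, 3.7) after, so it travelled √(1.9² + 0.9²) ≈ 2.1 units.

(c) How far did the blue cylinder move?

2.5

From (3.0, 1.4) to (0.8, 2.6), the blue cylinder covered √(2.2² + 1.2²) ≈ 2.5 units.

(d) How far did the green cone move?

1.5

The green cone was near (2.8, 2.9) before and (3.0, 1.4) after, so it travelled √(0.2² + 1.5²) ≈ 1.5 units.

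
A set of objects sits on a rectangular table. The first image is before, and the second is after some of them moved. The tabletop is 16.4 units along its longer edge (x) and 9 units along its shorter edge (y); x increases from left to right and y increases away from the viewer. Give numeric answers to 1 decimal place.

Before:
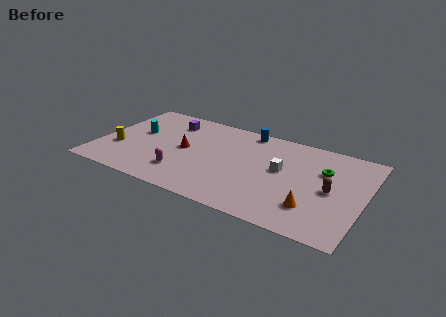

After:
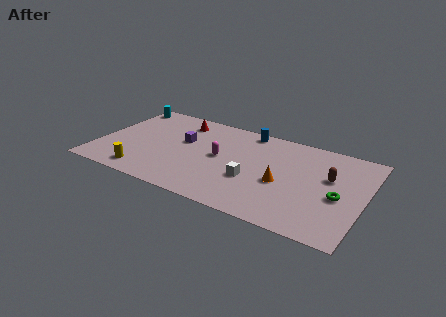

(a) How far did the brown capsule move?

1.2

The brown capsule moved from about (14.4, 4.3) to (14.2, 5.5), a distance of √(0.2² + 1.2²) ≈ 1.2.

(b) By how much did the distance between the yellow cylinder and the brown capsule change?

-1.4

Before: roughly 13.2 units apart; after: 11.8. That's 1.4 units closer together.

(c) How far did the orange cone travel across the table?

2.5

From (13.5, 2.3) to (11.5, 3.8), the orange cone covered √(2.0² + 1.5²) ≈ 2.5 units.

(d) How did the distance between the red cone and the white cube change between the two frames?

+0.5

They were about 6.0 units apart before and 6.5 after — 0.5 units further apart.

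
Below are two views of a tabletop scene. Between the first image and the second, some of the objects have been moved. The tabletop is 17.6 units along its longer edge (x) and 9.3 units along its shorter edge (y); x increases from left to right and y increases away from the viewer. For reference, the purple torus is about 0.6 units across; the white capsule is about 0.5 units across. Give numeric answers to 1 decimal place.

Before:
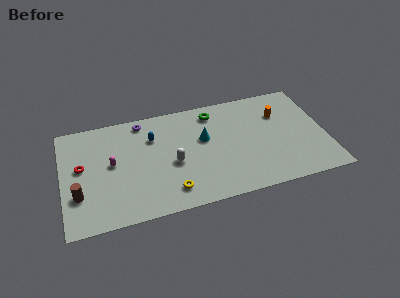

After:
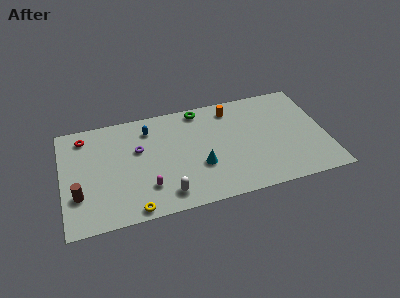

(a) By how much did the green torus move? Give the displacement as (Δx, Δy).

(-0.9, 0.5)

The green torus started near (10.3, 7.8) and ended near (9.4, 8.3).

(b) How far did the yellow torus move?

2.7

The yellow torus moved from about (7.0, 1.7) to (4.5, 0.8), a distance of √(2.5² + 0.9²) ≈ 2.7.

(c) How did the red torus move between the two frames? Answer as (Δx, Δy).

(0.3, 2.6)

The red torus was at about (1.3, 5.2) and moved to about (1.6, 7.8).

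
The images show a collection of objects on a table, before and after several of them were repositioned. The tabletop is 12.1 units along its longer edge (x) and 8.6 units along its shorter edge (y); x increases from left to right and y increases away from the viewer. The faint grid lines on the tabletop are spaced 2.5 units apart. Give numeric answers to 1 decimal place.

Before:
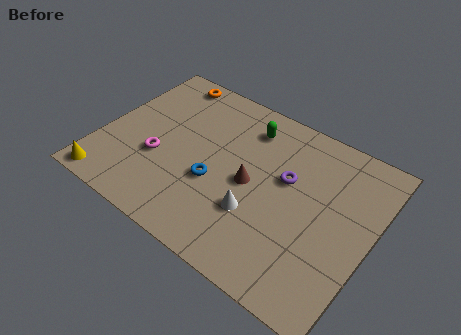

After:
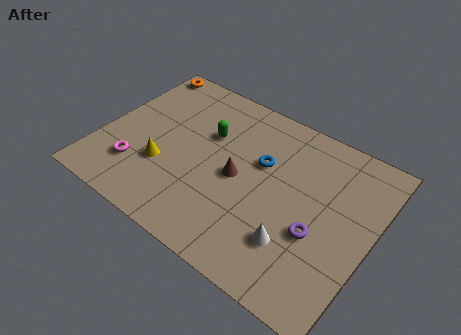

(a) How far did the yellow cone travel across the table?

3.0

The yellow cone was near (0.9, 0.8) before and (3.0, 2.9) after, so it travelled √(2.1² + 2.1²) ≈ 3.0 units.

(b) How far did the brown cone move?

0.6

From (6.8, 4.1) to (6.2, 4.1), the brown cone covered √(0.6² + 0.0²) ≈ 0.6 units.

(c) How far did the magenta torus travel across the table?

1.3

From (2.7, 3.2) to (1.9, 2.2), the magenta torus covered √(0.8² + 1.0²) ≈ 1.3 units.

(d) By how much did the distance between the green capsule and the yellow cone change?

-4.9

Before: roughly 8.0 units apart; after: 3.1. That's 4.9 units closer together.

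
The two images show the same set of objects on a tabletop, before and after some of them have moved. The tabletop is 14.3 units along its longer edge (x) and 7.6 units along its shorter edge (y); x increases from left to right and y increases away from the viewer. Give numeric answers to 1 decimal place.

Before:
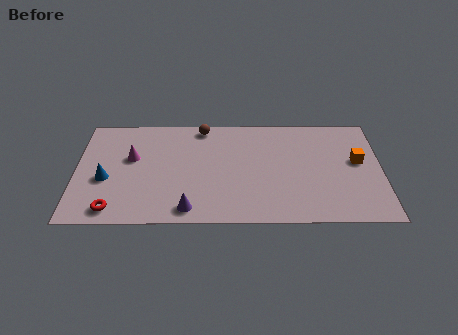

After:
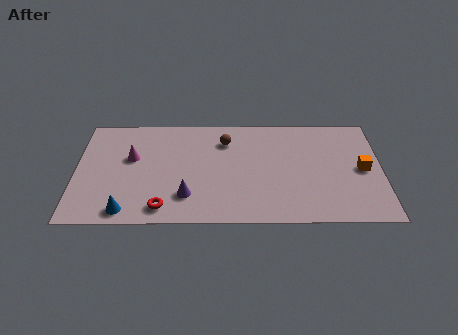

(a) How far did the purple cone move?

0.9

The purple cone was near (5.3, 1.0) before and (5.2, 1.9) after, so it travelled √(0.1² + 0.9²) ≈ 0.9 units.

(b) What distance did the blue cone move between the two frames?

2.4

From (1.4, 3.1) to (2.4, 0.9), the blue cone covered √(1.0² + 2.2²) ≈ 2.4 units.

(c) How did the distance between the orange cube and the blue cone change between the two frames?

-0.5

They were about 11.9 units apart before and 11.4 after — 0.5 units closer together.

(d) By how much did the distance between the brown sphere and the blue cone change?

+0.9

The distance was about 5.8 in the first image and 6.7 in the second, so they moved 0.9 units further apart.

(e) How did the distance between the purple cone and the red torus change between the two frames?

-2.1

The distance was about 3.5 in the first image and 1.4 in the second, so they moved 2.1 units closer together.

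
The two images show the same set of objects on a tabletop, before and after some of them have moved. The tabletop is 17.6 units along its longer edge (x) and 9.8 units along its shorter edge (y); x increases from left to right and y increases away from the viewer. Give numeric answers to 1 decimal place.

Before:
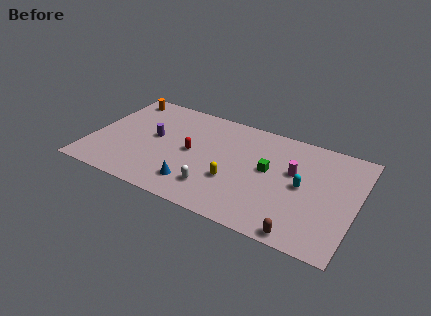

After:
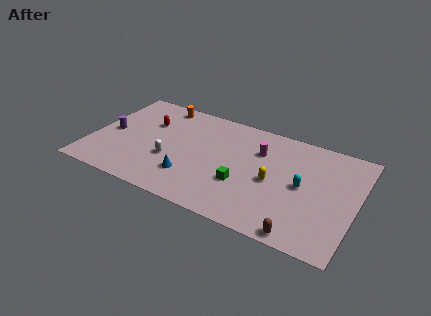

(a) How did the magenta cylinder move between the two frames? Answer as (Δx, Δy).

(-2.4, 1.0)

The magenta cylinder was at about (13.4, 5.9) and moved to about (11.0, 6.9).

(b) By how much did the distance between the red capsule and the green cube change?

+2.4

They were about 5.1 units apart before and 7.5 after — 2.4 units further apart.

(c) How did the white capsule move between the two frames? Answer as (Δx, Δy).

(-3.2, 1.4)

The white capsule was at about (8.6, 2.2) and moved to about (5.4, 3.6).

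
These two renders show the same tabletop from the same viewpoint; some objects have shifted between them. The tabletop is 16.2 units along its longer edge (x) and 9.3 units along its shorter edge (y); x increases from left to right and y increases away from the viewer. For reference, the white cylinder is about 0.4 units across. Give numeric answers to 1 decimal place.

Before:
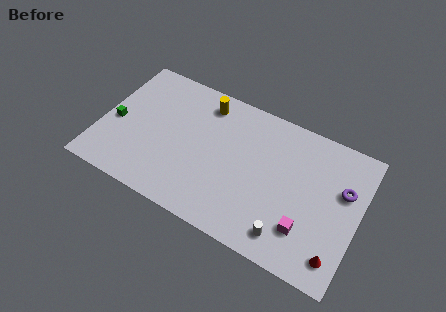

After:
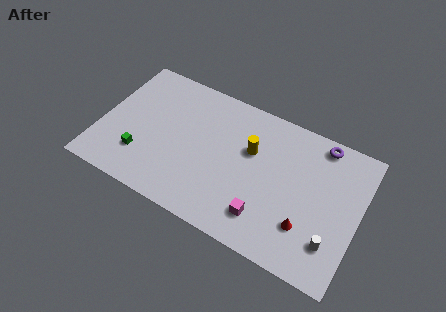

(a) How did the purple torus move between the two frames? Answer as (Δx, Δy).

(-1.7, 2.4)

The purple torus started near (15.1, 5.9) and ended near (13.4, 8.3).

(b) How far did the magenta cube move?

2.5

From (13.2, 2.4) to (10.7, 2.0), the magenta cube covered √(2.5² + 0.4²) ≈ 2.5 units.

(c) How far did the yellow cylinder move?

3.7

The yellow cylinder moved from about (6.1, 7.8) to (9.3, 5.9), a distance of √(3.2² + 1.9²) ≈ 3.7.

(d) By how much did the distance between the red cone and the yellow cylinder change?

-5.9

Before: roughly 11.0 units apart; after: 5.1. That's 5.9 units closer together.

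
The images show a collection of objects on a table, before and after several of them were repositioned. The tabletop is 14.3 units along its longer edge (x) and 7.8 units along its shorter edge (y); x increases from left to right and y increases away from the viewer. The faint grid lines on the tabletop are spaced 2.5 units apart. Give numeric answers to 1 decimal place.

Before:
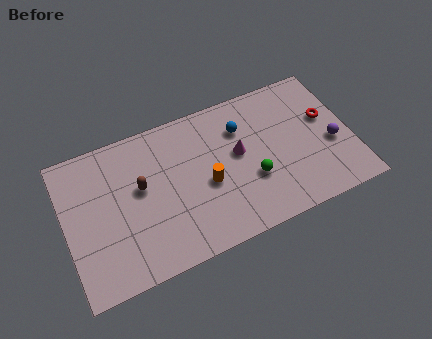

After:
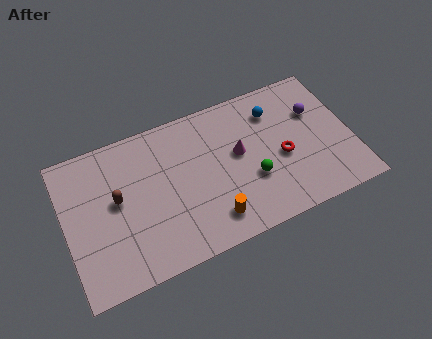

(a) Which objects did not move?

the green sphere and the magenta cone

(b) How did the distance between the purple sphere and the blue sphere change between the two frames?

-2.8

They were about 5.0 units apart before and 2.2 after — 2.8 units closer together.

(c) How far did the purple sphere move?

2.1

From (13.3, 3.2) to (12.7, 5.2), the purple sphere covered √(0.6² + 2.0²) ≈ 2.1 units.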